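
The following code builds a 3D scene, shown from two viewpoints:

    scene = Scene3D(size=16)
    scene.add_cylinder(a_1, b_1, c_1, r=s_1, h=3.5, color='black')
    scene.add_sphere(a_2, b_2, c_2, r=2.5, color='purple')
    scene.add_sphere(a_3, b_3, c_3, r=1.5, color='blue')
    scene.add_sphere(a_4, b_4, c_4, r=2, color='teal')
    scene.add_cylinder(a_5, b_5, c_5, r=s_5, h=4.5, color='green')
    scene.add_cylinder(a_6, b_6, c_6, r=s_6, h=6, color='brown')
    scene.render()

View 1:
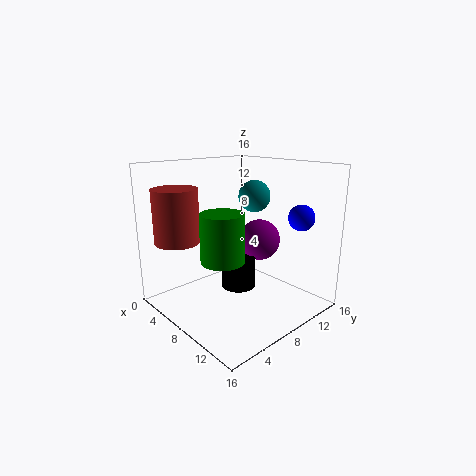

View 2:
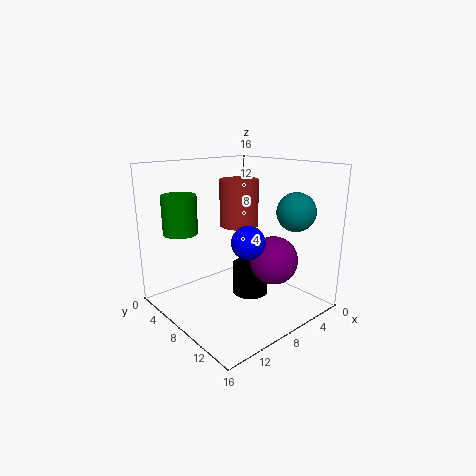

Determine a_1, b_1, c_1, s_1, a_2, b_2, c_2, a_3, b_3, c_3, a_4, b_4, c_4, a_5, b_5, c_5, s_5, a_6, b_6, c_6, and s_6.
a_1 = 7
b_1 = 9
c_1 = 1.5
s_1 = 2
a_2 = 7
b_2 = 12.5
c_2 = 6.5
a_3 = 12
b_3 = 14
c_3 = 10
a_4 = 5
b_4 = 13.5
c_4 = 11.5
a_5 = 12
b_5 = 2.5
c_5 = 8
s_5 = 2
a_6 = 3.5
b_6 = 3
c_6 = 7.5
s_6 = 2.5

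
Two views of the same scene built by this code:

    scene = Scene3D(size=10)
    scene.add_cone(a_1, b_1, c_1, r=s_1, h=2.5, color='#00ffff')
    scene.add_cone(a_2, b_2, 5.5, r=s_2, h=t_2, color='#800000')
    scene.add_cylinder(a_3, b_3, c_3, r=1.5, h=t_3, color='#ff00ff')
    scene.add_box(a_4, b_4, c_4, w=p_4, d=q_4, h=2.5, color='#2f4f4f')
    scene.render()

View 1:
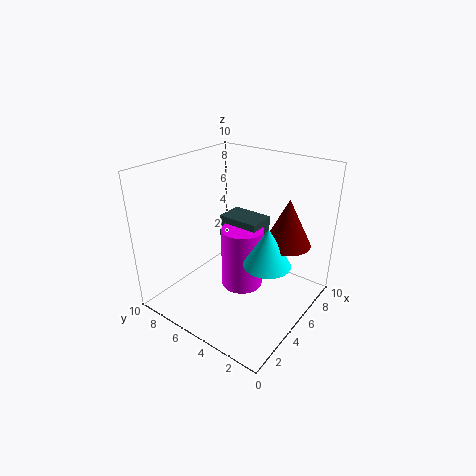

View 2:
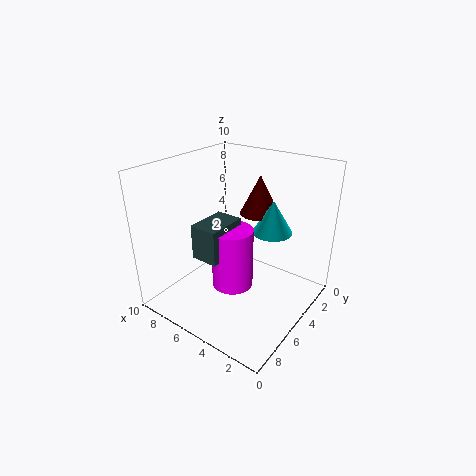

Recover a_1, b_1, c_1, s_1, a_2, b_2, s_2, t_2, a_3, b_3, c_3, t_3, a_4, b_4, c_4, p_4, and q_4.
a_1 = 4; b_1 = 2; c_1 = 4.5; s_1 = 1.5; a_2 = 5.5; b_2 = 1.5; s_2 = 1.5; t_2 = 3; a_3 = 5.5; b_3 = 5; c_3 = 1; t_3 = 4.5; a_4 = 5.5; b_4 = 4; c_4 = 3.5; p_4 = 2; q_4 = 3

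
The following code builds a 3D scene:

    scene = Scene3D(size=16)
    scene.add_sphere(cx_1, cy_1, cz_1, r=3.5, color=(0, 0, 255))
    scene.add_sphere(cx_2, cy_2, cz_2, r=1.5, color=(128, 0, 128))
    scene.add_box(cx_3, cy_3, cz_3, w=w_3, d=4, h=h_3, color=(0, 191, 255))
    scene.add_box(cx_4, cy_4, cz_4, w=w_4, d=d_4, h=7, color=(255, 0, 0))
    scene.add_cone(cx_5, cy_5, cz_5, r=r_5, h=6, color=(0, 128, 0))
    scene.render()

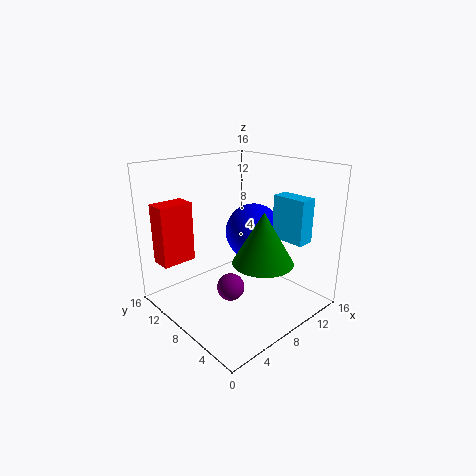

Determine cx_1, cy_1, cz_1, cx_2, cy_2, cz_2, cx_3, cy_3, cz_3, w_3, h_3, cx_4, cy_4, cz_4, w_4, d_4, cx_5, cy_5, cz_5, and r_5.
cx_1 = 12.5
cy_1 = 10
cz_1 = 7
cx_2 = 6
cy_2 = 7
cz_2 = 3
cx_3 = 12
cy_3 = 2.5
cz_3 = 7.5
w_3 = 2
h_3 = 5
cx_4 = 1.5
cy_4 = 13
cz_4 = 4.5
w_4 = 4
d_4 = 2.5
cx_5 = 10
cy_5 = 6
cz_5 = 5
r_5 = 3.5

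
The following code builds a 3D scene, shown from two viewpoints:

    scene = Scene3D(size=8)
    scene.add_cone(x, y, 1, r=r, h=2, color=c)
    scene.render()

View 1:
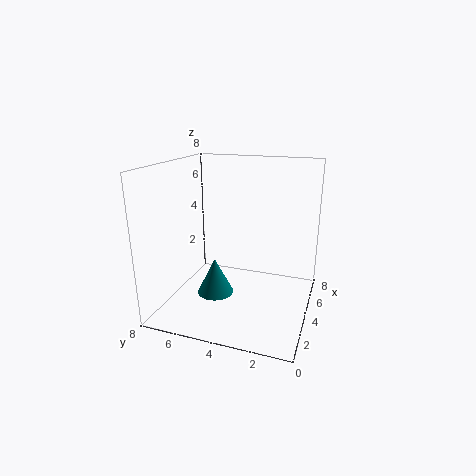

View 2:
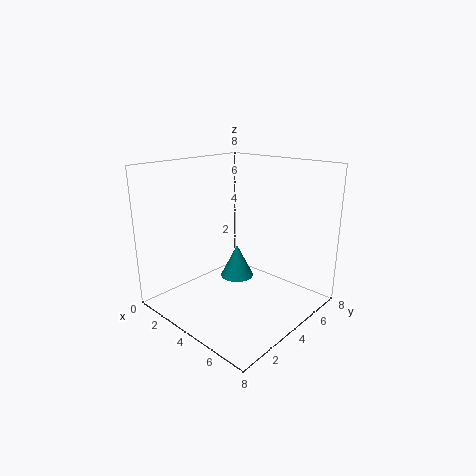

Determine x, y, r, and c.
x = 3, y = 5, r = 1, c = 'teal'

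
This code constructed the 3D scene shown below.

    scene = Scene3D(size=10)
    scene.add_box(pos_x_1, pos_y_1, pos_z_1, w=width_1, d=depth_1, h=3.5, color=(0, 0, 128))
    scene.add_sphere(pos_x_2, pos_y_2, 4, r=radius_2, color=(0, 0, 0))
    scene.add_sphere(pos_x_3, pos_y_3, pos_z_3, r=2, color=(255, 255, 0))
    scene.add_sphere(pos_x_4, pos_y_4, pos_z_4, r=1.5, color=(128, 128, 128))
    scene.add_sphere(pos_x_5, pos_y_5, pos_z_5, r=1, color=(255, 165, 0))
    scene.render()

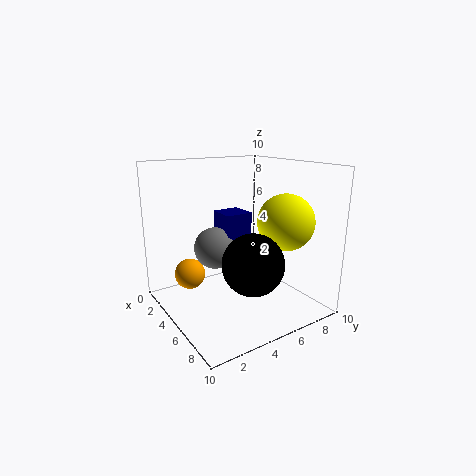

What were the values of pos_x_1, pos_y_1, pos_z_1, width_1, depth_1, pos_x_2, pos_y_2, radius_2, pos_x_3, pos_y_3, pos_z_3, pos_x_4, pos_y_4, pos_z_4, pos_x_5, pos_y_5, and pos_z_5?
pos_x_1 = 2.5
pos_y_1 = 4.5
pos_z_1 = 3
width_1 = 2
depth_1 = 2
pos_x_2 = 7.5
pos_y_2 = 4.5
radius_2 = 2
pos_x_3 = 6.5
pos_y_3 = 8
pos_z_3 = 6
pos_x_4 = 3.5
pos_y_4 = 4
pos_z_4 = 4
pos_x_5 = 4.5
pos_y_5 = 1.5
pos_z_5 = 3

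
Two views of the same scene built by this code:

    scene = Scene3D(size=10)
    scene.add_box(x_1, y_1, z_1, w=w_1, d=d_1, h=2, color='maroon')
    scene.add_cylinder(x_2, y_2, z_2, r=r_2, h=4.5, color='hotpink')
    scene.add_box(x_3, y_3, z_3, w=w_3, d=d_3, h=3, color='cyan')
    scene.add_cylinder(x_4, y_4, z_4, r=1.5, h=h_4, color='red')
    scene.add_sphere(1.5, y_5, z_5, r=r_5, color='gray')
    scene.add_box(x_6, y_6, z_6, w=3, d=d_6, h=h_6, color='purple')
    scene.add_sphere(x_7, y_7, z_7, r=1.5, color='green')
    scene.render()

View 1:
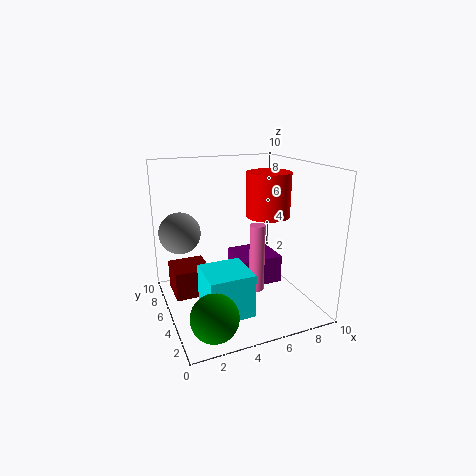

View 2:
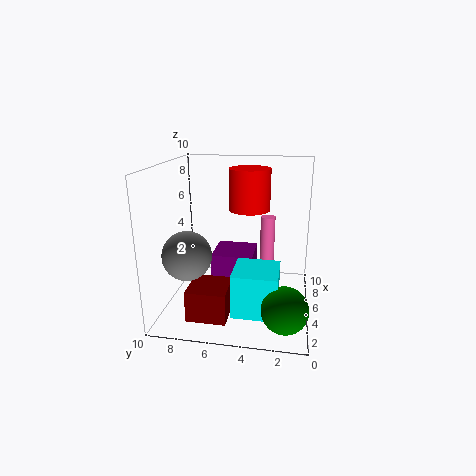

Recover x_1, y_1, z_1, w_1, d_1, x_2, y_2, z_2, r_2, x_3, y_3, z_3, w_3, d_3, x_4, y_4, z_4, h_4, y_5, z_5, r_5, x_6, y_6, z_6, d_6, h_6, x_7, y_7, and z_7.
x_1 = 0.5, y_1 = 5, z_1 = 1, w_1 = 2.5, d_1 = 2.5, x_2 = 5.5, y_2 = 3, z_2 = 2, r_2 = 0.5, x_3 = 2, y_3 = 2, z_3 = 0.5, w_3 = 3, d_3 = 3, x_4 = 7, y_4 = 4.5, z_4 = 6.5, h_4 = 3, y_5 = 7.5, z_5 = 5, r_5 = 1.5, x_6 = 5, y_6 = 4, z_6 = 1.5, d_6 = 3, h_6 = 2, x_7 = 2, y_7 = 1.5, z_7 = 1.5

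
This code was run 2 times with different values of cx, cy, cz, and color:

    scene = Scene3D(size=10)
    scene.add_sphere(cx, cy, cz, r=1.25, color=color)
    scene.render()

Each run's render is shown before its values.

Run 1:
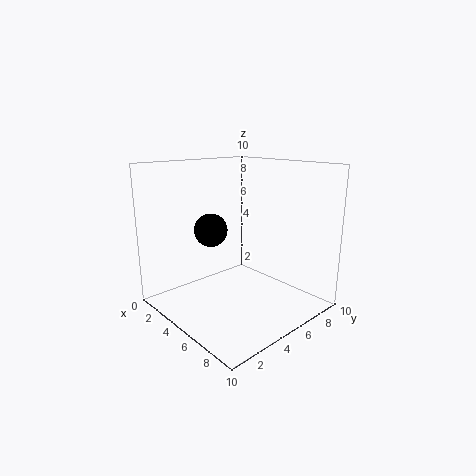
cx = 2.25
cy = 4.75
cz = 5
color = 'black'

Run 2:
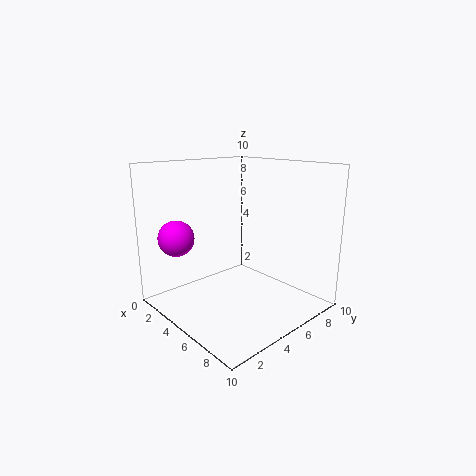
cx = 2.25
cy = 1.75
cz = 5
color = 'magenta'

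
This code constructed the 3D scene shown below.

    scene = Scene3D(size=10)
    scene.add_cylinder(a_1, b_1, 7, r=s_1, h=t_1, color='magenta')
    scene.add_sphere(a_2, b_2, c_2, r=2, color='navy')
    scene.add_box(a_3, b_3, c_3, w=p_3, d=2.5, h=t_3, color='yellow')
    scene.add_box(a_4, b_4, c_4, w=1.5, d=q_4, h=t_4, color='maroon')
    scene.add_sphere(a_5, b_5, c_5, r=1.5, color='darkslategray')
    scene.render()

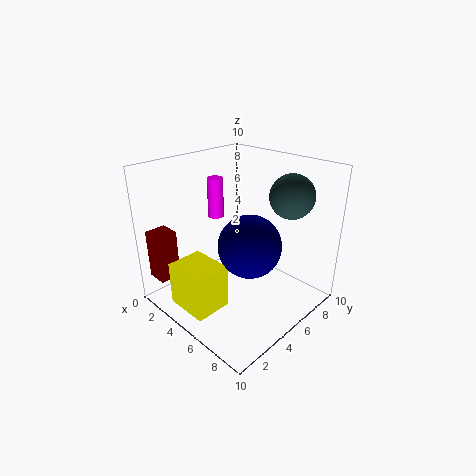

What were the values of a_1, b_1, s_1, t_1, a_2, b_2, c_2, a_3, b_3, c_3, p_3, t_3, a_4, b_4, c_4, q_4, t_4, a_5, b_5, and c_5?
a_1 = 4.5
b_1 = 3.5
s_1 = 0.5
t_1 = 2.5
a_2 = 7
b_2 = 4
c_2 = 5.5
a_3 = 3
b_3 = 0.5
c_3 = 1
p_3 = 3
t_3 = 3
a_4 = 0.5
b_4 = 0.5
c_4 = 2
q_4 = 1.5
t_4 = 3.5
a_5 = 7.5
b_5 = 7.5
c_5 = 8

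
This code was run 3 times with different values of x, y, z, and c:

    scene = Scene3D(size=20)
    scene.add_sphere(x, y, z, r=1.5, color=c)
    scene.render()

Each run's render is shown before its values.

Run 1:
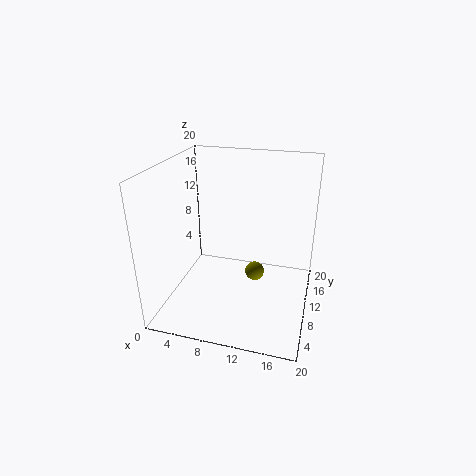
x = 11.5, y = 14.5, z = 2, c = 'olive'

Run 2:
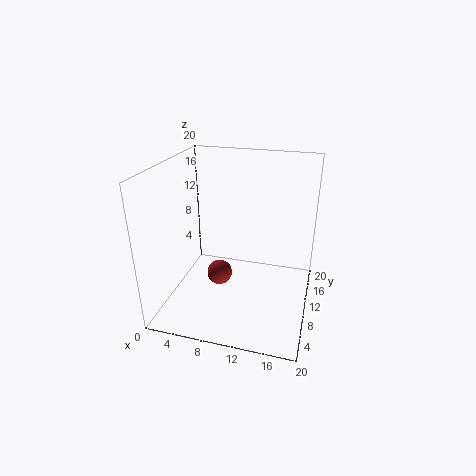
x = 9.5, y = 3.5, z = 8.5, c = 'brown'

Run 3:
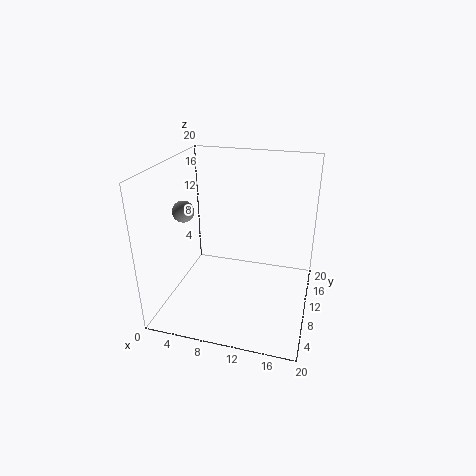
x = 2.5, y = 9, z = 13.5, c = 'gray'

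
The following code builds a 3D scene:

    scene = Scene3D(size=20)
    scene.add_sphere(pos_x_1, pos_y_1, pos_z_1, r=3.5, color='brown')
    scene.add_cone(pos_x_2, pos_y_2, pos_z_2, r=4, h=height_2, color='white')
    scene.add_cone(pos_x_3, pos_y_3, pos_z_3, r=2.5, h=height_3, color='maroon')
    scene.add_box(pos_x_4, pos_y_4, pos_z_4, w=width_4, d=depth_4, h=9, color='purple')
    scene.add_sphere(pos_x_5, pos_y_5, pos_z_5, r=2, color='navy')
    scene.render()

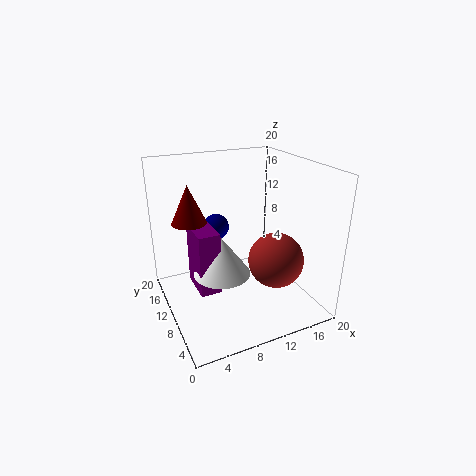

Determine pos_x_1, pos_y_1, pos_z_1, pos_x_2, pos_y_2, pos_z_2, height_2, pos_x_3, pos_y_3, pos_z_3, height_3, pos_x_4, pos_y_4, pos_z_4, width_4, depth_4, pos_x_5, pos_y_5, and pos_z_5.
pos_x_1 = 12.5
pos_y_1 = 4
pos_z_1 = 9
pos_x_2 = 7.5
pos_y_2 = 10
pos_z_2 = 5
height_2 = 5.5
pos_x_3 = 4.5
pos_y_3 = 14.5
pos_z_3 = 11.5
height_3 = 5.5
pos_x_4 = 4
pos_y_4 = 9
pos_z_4 = 2.5
width_4 = 3
depth_4 = 5.5
pos_x_5 = 9.5
pos_y_5 = 17
pos_z_5 = 9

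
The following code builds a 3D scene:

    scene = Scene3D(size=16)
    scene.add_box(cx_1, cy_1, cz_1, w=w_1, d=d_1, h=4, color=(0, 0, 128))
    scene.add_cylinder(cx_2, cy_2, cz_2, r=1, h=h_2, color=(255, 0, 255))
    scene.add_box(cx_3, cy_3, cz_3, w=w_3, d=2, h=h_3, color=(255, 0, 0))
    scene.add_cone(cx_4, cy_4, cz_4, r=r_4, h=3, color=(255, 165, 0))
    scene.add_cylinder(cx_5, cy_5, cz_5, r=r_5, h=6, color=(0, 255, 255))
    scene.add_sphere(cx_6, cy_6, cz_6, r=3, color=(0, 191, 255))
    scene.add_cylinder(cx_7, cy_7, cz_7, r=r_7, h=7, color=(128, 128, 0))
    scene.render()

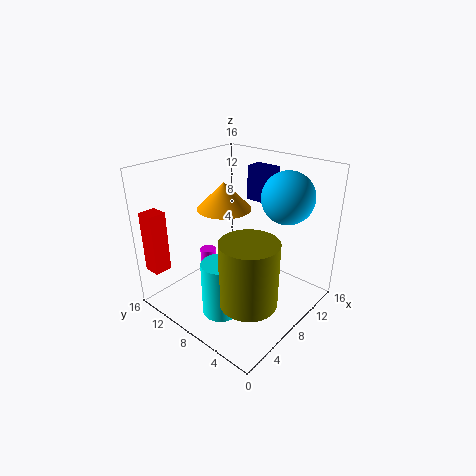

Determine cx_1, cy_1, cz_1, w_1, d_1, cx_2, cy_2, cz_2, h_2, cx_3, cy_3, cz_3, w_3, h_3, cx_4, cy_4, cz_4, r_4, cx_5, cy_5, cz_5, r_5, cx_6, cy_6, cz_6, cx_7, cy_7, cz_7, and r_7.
cx_1 = 12, cy_1 = 7, cz_1 = 11, w_1 = 2, d_1 = 3, cx_2 = 9, cy_2 = 14, cz_2 = 1, h_2 = 3, cx_3 = 1, cy_3 = 14, cz_3 = 4, w_3 = 2, h_3 = 7, cx_4 = 8, cy_4 = 10, cz_4 = 11, r_4 = 3, cx_5 = 4, cy_5 = 7, cz_5 = 1, r_5 = 2, cx_6 = 13, cy_6 = 5, cz_6 = 12, cx_7 = 5, cy_7 = 4, cz_7 = 3, r_7 = 3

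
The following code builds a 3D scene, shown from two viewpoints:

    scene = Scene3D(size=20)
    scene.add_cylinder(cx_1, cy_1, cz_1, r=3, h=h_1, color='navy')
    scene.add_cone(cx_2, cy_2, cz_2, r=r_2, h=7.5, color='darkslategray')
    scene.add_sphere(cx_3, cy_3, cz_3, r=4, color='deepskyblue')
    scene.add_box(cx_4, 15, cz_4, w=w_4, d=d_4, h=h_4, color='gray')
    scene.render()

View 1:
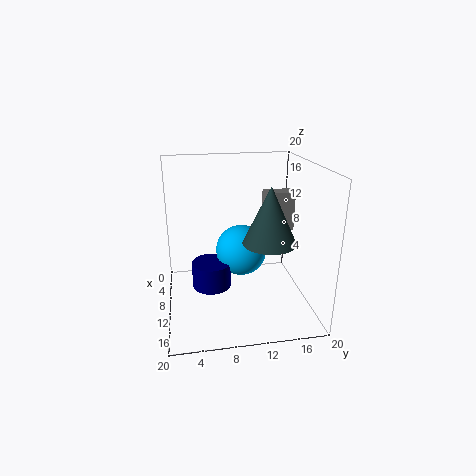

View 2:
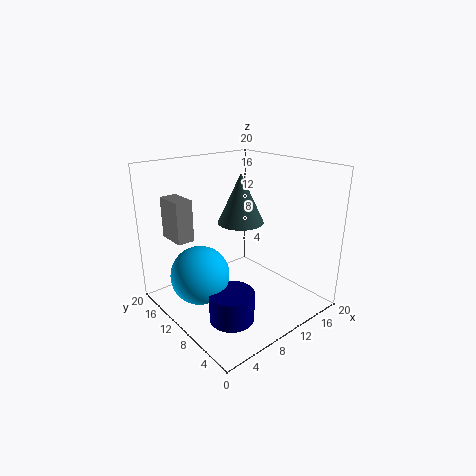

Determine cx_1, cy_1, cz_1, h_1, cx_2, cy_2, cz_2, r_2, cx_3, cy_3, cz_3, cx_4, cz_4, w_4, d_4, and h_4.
cx_1 = 6, cy_1 = 6.5, cz_1 = 0.5, h_1 = 4, cx_2 = 13.5, cy_2 = 13.5, cz_2 = 10.5, r_2 = 3.5, cx_3 = 4.5, cy_3 = 11.5, cz_3 = 5.5, cx_4 = 3.5, cz_4 = 9, w_4 = 2.5, d_4 = 4.5, h_4 = 6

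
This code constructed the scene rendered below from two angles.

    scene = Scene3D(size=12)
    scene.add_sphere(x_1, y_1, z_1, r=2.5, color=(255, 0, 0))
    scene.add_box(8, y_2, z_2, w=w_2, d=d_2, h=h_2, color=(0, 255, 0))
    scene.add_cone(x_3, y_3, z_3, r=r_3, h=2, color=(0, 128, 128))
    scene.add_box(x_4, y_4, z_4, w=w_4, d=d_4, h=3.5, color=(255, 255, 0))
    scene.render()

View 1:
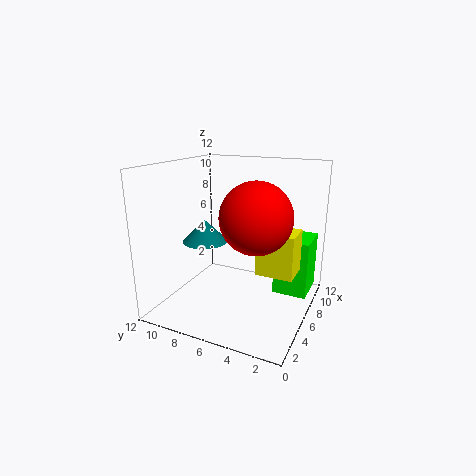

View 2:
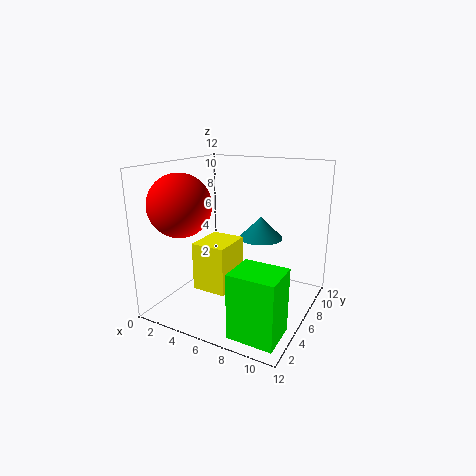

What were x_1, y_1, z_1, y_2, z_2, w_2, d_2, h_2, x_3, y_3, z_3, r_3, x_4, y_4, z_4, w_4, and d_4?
x_1 = 2.5
y_1 = 3
z_1 = 9
y_2 = 0.5
z_2 = 0.5
w_2 = 3.5
d_2 = 3
h_2 = 5
x_3 = 6.5
y_3 = 9.5
z_3 = 5
r_3 = 2
x_4 = 5
y_4 = 1
z_4 = 3.5
w_4 = 2.5
d_4 = 3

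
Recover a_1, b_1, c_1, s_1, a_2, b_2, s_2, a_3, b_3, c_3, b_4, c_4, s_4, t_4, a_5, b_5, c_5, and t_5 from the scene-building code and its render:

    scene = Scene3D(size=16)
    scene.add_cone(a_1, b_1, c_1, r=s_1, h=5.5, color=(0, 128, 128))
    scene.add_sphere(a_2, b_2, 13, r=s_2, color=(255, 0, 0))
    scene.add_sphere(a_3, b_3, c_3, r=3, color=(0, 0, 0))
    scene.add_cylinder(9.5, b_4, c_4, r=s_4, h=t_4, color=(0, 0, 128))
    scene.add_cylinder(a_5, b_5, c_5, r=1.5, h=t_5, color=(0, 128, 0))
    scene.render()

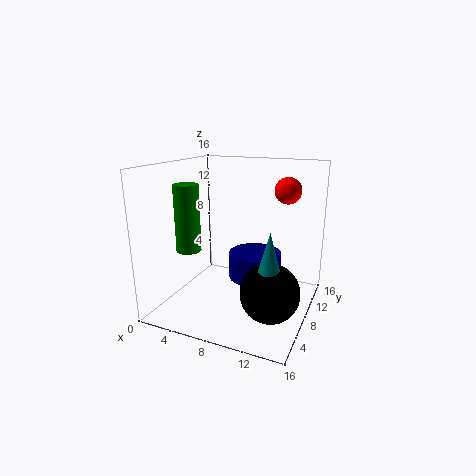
a_1 = 13; b_1 = 4; c_1 = 5; s_1 = 1.5; a_2 = 12.5; b_2 = 11.5; s_2 = 1.5; a_3 = 13; b_3 = 4.5; c_3 = 4; b_4 = 9.5; c_4 = 3; s_4 = 3; t_4 = 3; a_5 = 1.5; b_5 = 8; c_5 = 5.5; t_5 = 8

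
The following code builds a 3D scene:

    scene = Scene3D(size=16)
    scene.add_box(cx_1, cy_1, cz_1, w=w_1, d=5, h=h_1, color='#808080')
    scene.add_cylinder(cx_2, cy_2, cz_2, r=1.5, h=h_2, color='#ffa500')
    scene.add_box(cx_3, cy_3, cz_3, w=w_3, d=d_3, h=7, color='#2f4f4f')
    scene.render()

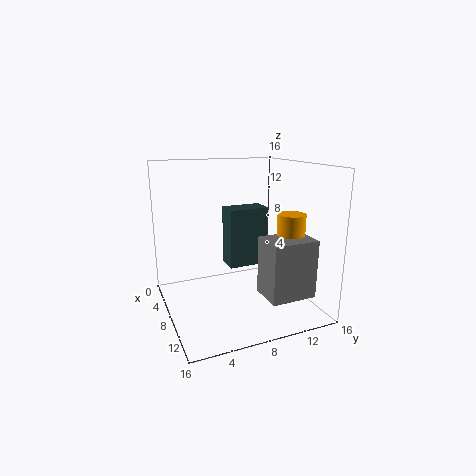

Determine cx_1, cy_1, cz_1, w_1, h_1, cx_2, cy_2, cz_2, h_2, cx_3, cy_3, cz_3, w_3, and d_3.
cx_1 = 10.5
cy_1 = 9.25
cz_1 = 2.5
w_1 = 3.75
h_1 = 6.25
cx_2 = 11.25
cy_2 = 12.75
cz_2 = 3.5
h_2 = 7.5
cx_3 = 3.75
cy_3 = 7.75
cz_3 = 3.75
w_3 = 2.75
d_3 = 4.75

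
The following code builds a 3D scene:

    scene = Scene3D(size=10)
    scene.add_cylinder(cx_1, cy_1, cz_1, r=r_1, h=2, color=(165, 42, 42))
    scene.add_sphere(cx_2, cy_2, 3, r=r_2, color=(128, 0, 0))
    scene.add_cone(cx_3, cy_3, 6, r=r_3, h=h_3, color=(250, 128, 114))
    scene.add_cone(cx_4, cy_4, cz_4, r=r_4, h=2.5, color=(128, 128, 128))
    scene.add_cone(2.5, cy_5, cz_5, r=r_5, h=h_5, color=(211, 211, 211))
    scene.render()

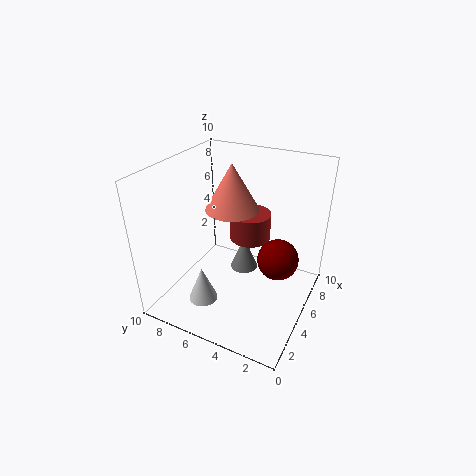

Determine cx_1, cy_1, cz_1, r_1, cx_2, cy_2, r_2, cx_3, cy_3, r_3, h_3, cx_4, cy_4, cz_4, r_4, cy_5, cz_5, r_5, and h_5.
cx_1 = 7, cy_1 = 5, cz_1 = 4, r_1 = 1.5, cx_2 = 6.5, cy_2 = 2.5, r_2 = 1.5, cx_3 = 7, cy_3 = 6.5, r_3 = 2, h_3 = 3.5, cx_4 = 6, cy_4 = 5, cz_4 = 2, r_4 = 1, cy_5 = 6.5, cz_5 = 1, r_5 = 1, h_5 = 2.5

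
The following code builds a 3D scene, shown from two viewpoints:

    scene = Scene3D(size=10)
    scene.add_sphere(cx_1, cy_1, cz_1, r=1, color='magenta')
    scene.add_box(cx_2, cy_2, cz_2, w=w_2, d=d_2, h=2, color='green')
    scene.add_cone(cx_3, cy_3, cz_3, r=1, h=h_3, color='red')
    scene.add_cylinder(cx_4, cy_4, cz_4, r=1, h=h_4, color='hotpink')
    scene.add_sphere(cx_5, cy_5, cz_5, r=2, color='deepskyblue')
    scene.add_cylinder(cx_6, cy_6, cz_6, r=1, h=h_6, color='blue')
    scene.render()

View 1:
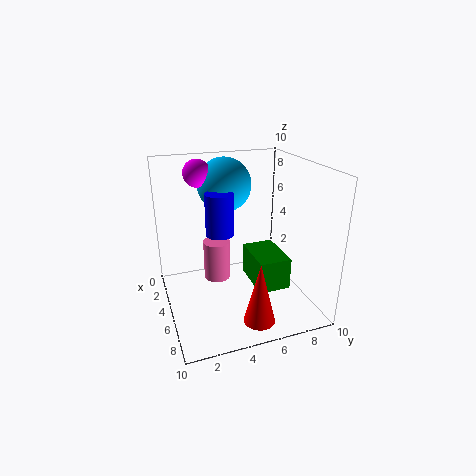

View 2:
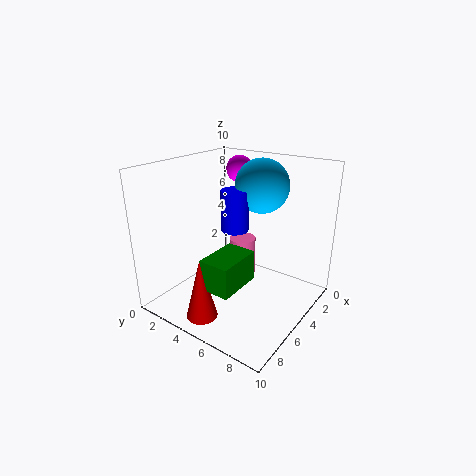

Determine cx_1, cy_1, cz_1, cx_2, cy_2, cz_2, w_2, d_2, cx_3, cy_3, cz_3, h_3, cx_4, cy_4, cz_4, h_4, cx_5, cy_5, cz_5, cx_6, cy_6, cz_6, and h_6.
cx_1 = 2; cy_1 = 3; cz_1 = 9; cx_2 = 6; cy_2 = 5; cz_2 = 3; w_2 = 3; d_2 = 2; cx_3 = 9; cy_3 = 5; cz_3 = 1; h_3 = 4; cx_4 = 3; cy_4 = 4; cz_4 = 1; h_4 = 3; cx_5 = 2; cy_5 = 5; cz_5 = 8; cx_6 = 4; cy_6 = 4; cz_6 = 5; h_6 = 3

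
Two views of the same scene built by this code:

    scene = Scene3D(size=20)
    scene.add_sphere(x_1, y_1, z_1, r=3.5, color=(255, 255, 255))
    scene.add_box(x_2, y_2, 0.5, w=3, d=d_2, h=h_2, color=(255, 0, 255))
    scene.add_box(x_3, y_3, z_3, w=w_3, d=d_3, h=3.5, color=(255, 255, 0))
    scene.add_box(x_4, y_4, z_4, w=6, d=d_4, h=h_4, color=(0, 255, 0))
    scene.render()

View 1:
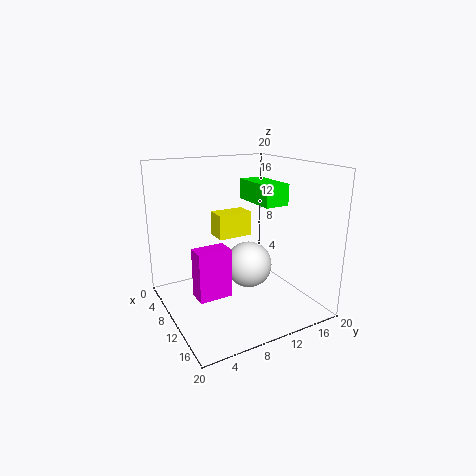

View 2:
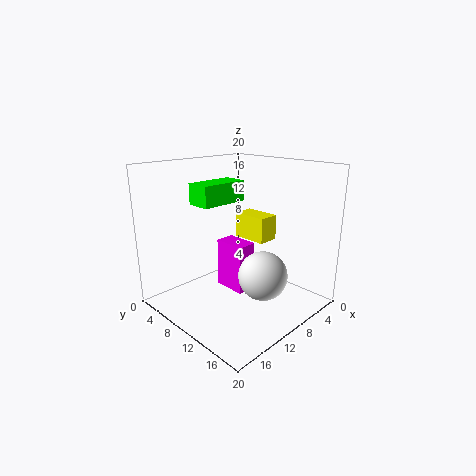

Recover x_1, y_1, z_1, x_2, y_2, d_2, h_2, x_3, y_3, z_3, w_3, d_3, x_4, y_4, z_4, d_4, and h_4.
x_1 = 8, y_1 = 13, z_1 = 4.5, x_2 = 6, y_2 = 4.5, d_2 = 5, h_2 = 7.5, x_3 = 5.5, y_3 = 8, z_3 = 9.5, w_3 = 3, d_3 = 5, x_4 = 11.5, y_4 = 9.5, z_4 = 16, d_4 = 3, h_4 = 2.5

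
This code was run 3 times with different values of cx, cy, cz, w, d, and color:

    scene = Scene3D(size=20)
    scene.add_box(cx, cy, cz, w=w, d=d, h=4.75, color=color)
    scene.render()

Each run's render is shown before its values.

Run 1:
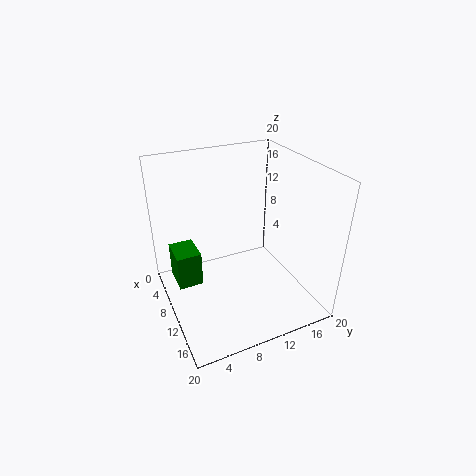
cx = 6.75; cy = 1; cz = 4.75; w = 4.25; d = 3.25; color = 'green'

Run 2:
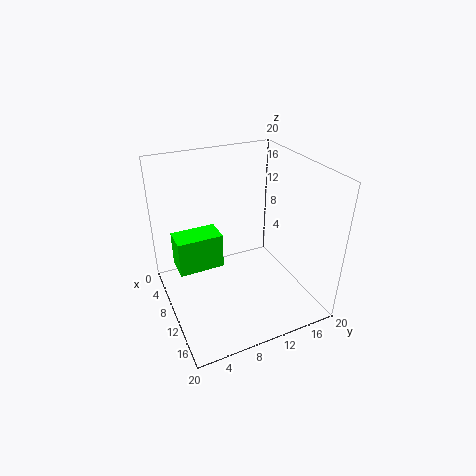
cx = 7.75; cy = 1.25; cz = 7; w = 3.5; d = 6; color = 'lime'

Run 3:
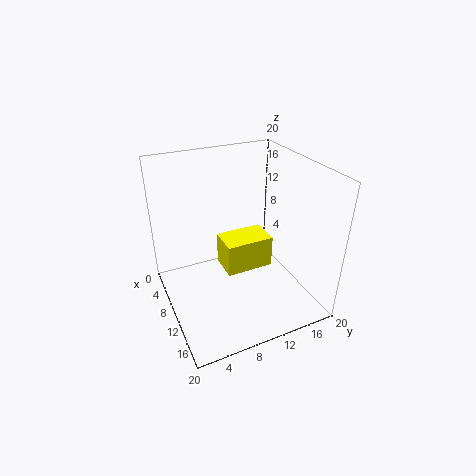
cx = 5.75; cy = 8.5; cz = 4; w = 4.5; d = 7; color = 'yellow'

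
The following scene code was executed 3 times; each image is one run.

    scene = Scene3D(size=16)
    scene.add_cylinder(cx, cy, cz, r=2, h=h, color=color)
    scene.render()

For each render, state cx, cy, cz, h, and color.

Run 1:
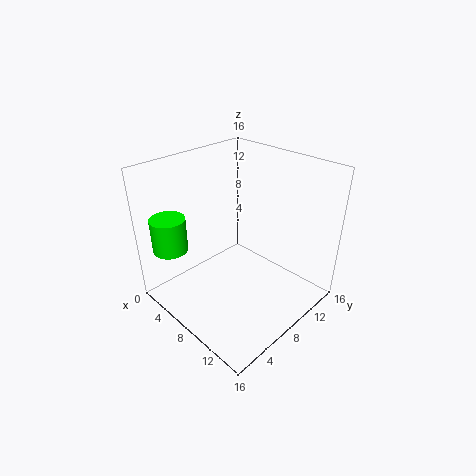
cx = 2; cy = 3; cz = 6; h = 4; color = 'lime'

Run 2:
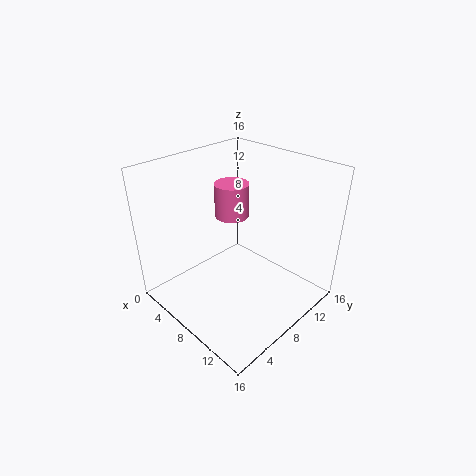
cx = 5; cy = 10; cz = 9; h = 4; color = 'hotpink'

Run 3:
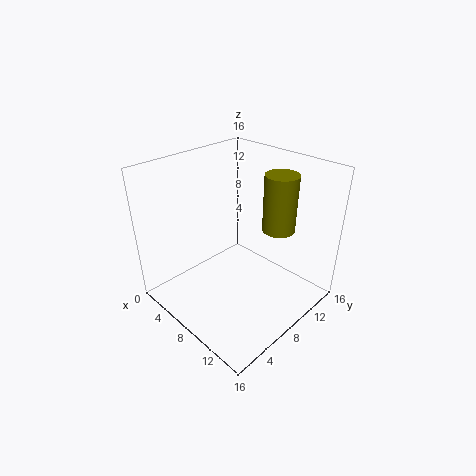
cx = 9; cy = 14; cz = 7; h = 7; color = 'olive'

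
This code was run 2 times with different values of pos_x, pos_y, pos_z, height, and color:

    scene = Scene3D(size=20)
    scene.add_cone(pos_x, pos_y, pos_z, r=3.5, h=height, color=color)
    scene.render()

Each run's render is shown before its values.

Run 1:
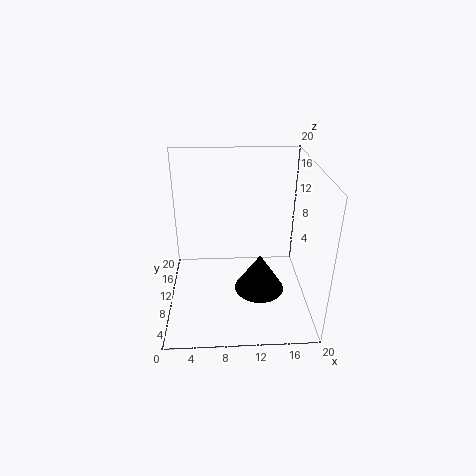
pos_x = 13
pos_y = 8.5
pos_z = 2.5
height = 5.5
color = 'black'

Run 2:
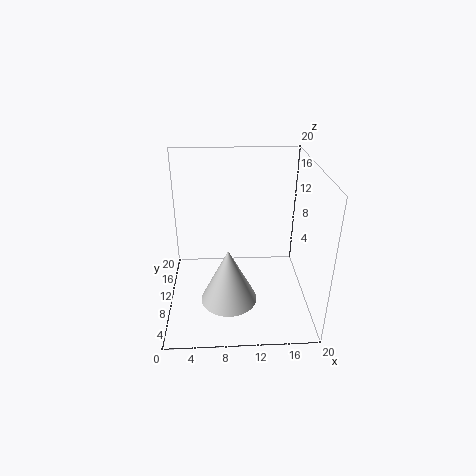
pos_x = 8.5
pos_y = 3.5
pos_z = 5
height = 7
color = 'lightgray'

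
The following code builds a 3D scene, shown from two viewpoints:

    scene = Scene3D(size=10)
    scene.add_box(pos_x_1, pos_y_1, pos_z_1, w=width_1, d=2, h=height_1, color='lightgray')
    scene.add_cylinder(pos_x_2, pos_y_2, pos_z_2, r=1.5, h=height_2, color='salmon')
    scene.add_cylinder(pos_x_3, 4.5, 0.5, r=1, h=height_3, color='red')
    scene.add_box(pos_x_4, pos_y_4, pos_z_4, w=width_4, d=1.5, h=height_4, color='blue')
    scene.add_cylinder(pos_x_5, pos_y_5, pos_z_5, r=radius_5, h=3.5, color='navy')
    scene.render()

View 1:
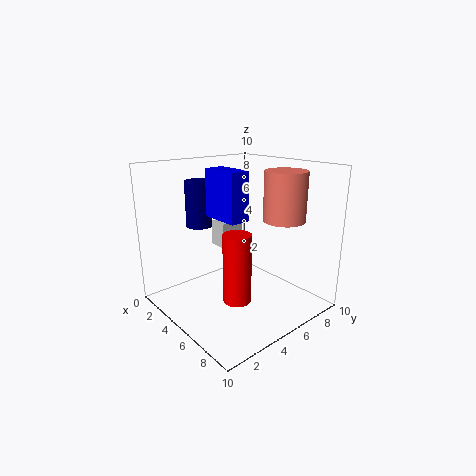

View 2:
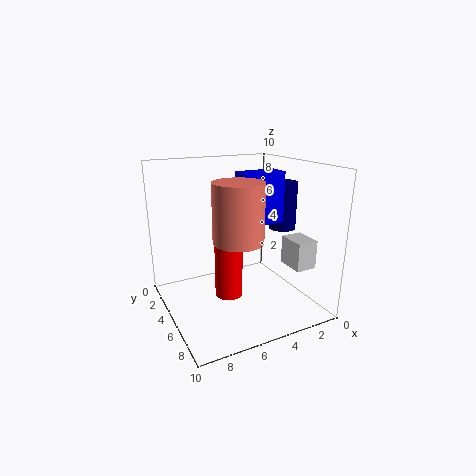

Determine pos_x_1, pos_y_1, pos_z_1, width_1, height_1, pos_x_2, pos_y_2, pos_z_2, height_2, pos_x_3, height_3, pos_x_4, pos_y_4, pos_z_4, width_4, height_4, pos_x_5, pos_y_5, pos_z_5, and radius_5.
pos_x_1 = 0.5; pos_y_1 = 6; pos_z_1 = 3; width_1 = 1.5; height_1 = 2; pos_x_2 = 6.5; pos_y_2 = 8; pos_z_2 = 6; height_2 = 3.5; pos_x_3 = 5.5; height_3 = 5; pos_x_4 = 2; pos_y_4 = 4.5; pos_z_4 = 6; width_4 = 3; height_4 = 3.5; pos_x_5 = 1; pos_y_5 = 4.5; pos_z_5 = 5; radius_5 = 1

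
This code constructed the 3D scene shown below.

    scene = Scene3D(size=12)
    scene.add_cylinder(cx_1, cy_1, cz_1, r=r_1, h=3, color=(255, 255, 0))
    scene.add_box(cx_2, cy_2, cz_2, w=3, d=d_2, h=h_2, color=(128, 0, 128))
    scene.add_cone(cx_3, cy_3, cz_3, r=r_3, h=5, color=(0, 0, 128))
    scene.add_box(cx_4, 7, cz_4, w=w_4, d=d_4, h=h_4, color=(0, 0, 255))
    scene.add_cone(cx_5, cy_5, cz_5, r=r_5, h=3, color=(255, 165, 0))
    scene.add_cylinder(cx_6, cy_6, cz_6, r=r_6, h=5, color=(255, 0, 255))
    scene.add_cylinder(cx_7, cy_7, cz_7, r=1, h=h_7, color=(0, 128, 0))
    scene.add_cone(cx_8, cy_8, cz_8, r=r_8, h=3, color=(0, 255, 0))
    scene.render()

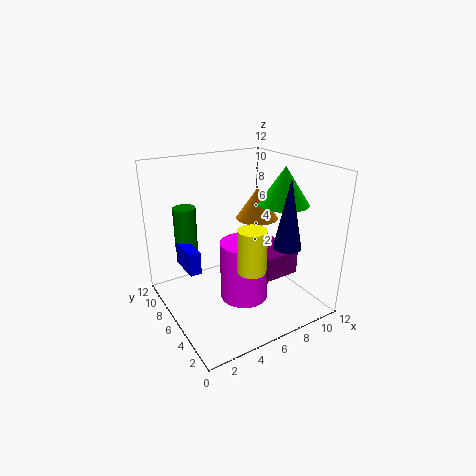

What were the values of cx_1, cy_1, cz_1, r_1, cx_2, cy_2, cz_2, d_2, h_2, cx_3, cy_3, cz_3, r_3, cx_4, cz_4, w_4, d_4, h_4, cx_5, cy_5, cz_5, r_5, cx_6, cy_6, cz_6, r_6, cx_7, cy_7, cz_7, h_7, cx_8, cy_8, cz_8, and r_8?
cx_1 = 4
cy_1 = 1
cz_1 = 6
r_1 = 1
cx_2 = 7
cy_2 = 3
cz_2 = 3
d_2 = 4
h_2 = 2
cx_3 = 7
cy_3 = 1
cz_3 = 7
r_3 = 1
cx_4 = 2
cz_4 = 3
w_4 = 1
d_4 = 3
h_4 = 2
cx_5 = 10
cy_5 = 9
cz_5 = 6
r_5 = 2
cx_6 = 6
cy_6 = 5
cz_6 = 1
r_6 = 2
cx_7 = 3
cy_7 = 10
cz_7 = 4
h_7 = 4
cx_8 = 9
cy_8 = 4
cz_8 = 9
r_8 = 2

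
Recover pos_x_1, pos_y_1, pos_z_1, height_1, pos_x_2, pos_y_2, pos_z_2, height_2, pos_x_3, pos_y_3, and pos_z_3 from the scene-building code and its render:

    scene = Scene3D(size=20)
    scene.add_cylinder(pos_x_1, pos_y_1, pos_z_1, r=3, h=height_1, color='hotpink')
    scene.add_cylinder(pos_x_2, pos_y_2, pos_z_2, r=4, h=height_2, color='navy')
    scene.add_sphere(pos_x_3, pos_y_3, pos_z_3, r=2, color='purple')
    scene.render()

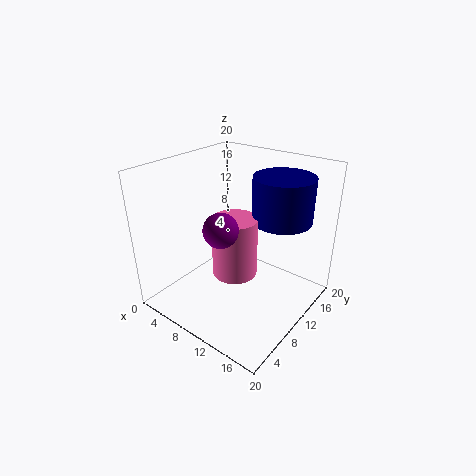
pos_x_1 = 11, pos_y_1 = 8, pos_z_1 = 6, height_1 = 8, pos_x_2 = 15, pos_y_2 = 13, pos_z_2 = 13, height_2 = 6, pos_x_3 = 13, pos_y_3 = 3, pos_z_3 = 15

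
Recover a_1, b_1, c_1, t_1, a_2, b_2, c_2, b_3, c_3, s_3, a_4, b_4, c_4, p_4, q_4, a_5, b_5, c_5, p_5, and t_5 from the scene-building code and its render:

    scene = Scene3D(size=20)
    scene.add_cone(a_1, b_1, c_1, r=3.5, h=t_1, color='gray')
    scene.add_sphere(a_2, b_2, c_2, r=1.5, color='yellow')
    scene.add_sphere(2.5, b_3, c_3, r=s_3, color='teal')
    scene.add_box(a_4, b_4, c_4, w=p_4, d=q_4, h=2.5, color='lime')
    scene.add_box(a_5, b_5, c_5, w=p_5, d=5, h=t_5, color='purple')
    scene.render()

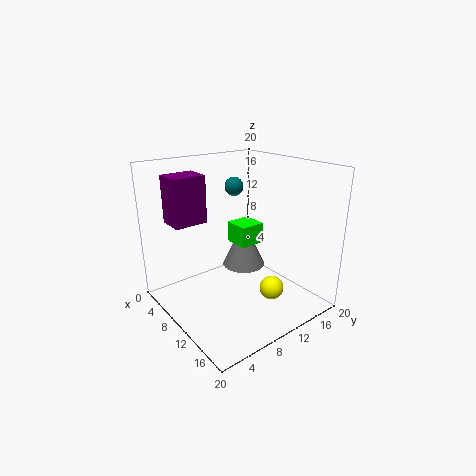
a_1 = 4.5; b_1 = 15.5; c_1 = 2; t_1 = 7.5; a_2 = 17; b_2 = 10; c_2 = 5.5; b_3 = 15; c_3 = 15; s_3 = 1.5; a_4 = 12.5; b_4 = 6.5; c_4 = 11.5; p_4 = 3; q_4 = 3; a_5 = 0.5; b_5 = 3.5; c_5 = 11; p_5 = 4; t_5 = 7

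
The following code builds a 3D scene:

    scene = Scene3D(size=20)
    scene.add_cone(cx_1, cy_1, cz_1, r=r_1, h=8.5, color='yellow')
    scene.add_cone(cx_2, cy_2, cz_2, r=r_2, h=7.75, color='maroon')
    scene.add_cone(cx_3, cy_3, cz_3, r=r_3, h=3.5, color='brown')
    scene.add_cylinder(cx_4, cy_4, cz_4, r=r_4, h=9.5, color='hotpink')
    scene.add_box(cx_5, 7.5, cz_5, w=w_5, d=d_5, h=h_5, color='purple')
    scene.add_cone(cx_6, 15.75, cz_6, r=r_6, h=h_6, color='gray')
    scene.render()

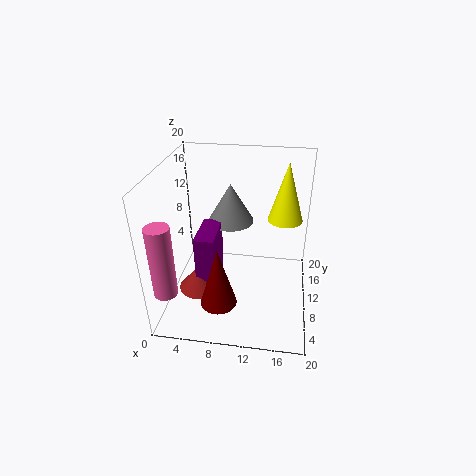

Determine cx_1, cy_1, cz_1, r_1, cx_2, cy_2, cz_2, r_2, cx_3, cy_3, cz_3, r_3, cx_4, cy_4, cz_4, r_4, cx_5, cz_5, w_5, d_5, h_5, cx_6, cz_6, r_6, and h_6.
cx_1 = 16.25
cy_1 = 14
cz_1 = 11.25
r_1 = 2.5
cx_2 = 8.75
cy_2 = 2.25
cz_2 = 5.25
r_2 = 2.25
cx_3 = 4.5
cy_3 = 8.5
cz_3 = 2
r_3 = 3
cx_4 = 2
cy_4 = 2
cz_4 = 6
r_4 = 1.5
cx_5 = 4.25
cz_5 = 1.5
w_5 = 2.75
d_5 = 6.25
h_5 = 9
cx_6 = 8
cz_6 = 9.5
r_6 = 3.5
h_6 = 6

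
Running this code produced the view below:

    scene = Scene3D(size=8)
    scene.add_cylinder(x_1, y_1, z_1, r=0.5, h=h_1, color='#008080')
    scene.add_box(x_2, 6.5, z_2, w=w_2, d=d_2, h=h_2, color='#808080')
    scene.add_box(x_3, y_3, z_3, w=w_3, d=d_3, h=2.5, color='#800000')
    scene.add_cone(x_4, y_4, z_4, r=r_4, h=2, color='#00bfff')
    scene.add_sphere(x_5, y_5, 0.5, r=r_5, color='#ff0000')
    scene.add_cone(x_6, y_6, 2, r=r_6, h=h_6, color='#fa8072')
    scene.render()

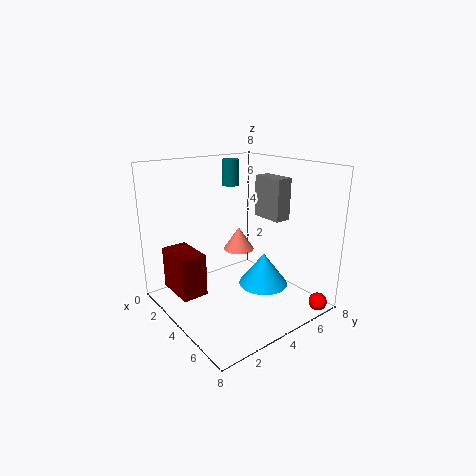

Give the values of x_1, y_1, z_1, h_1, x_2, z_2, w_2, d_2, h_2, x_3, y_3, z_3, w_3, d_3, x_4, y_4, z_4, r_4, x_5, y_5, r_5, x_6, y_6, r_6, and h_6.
x_1 = 2; y_1 = 5; z_1 = 6.5; h_1 = 1.5; x_2 = 2.5; z_2 = 4.5; w_2 = 2; d_2 = 1; h_2 = 2.5; x_3 = 0.5; y_3 = 1; z_3 = 0.5; w_3 = 2.5; d_3 = 1.5; x_4 = 4; y_4 = 6; z_4 = 0.5; r_4 = 1.5; x_5 = 7.5; y_5 = 7; r_5 = 0.5; x_6 = 1.5; y_6 = 6; r_6 = 1; h_6 = 1.5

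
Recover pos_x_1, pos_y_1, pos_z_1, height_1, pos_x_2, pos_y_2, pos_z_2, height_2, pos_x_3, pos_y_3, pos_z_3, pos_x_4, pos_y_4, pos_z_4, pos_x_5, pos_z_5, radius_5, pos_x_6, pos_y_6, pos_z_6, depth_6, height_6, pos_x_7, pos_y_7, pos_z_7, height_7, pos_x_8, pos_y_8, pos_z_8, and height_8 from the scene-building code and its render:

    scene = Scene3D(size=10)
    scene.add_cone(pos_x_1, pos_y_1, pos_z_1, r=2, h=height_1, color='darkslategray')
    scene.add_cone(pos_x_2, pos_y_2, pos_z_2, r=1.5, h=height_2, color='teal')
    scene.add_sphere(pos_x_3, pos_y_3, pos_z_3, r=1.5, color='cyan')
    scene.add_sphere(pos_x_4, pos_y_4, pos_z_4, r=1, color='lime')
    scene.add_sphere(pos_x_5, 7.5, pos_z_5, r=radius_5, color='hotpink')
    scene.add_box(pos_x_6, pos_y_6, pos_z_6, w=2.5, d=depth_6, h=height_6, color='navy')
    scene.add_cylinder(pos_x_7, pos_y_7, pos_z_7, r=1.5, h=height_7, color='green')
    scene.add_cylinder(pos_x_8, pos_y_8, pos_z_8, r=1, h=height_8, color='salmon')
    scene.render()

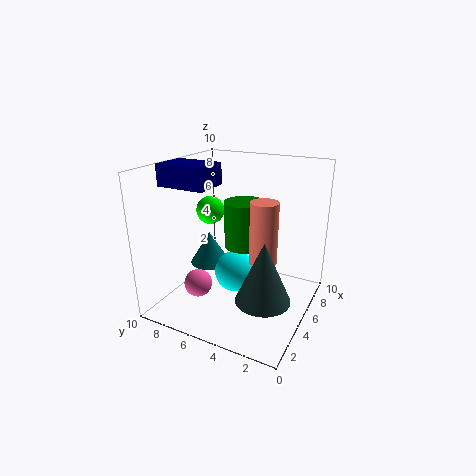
pos_x_1 = 5, pos_y_1 = 3, pos_z_1 = 0.5, height_1 = 4.5, pos_x_2 = 6, pos_y_2 = 8, pos_z_2 = 2, height_2 = 2.5, pos_x_3 = 5.5, pos_y_3 = 5.5, pos_z_3 = 2, pos_x_4 = 5.5, pos_y_4 = 7.5, pos_z_4 = 6.5, pos_x_5 = 3.5, pos_z_5 = 1.5, radius_5 = 1, pos_x_6 = 3, pos_y_6 = 6.5, pos_z_6 = 8.5, depth_6 = 3.5, height_6 = 1.5, pos_x_7 = 7, pos_y_7 = 5.5, pos_z_7 = 3.5, height_7 = 3.5, pos_x_8 = 6, pos_y_8 = 3.5, pos_z_8 = 3, height_8 = 4.5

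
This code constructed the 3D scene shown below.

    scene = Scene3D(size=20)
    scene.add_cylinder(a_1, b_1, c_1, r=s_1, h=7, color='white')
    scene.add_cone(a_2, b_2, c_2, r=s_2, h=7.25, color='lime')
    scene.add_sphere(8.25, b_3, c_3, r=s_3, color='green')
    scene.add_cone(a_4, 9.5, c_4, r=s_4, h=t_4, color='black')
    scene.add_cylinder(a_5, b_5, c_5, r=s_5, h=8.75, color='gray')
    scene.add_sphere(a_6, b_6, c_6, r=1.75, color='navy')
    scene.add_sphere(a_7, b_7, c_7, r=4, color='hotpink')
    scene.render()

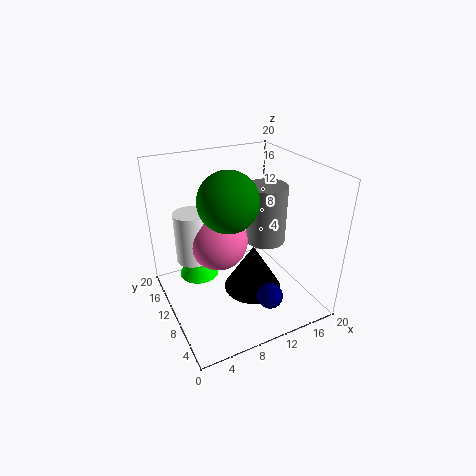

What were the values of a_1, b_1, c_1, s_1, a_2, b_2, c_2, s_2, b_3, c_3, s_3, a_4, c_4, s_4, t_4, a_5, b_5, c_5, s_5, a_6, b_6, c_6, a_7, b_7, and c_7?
a_1 = 4, b_1 = 12, c_1 = 7.25, s_1 = 2.25, a_2 = 6, b_2 = 15.75, c_2 = 1.75, s_2 = 3, b_3 = 9.25, c_3 = 16, s_3 = 4, a_4 = 12.25, c_4 = 1.25, s_4 = 4.25, t_4 = 7, a_5 = 15.75, b_5 = 12, c_5 = 7.25, s_5 = 3, a_6 = 12, b_6 = 4.25, c_6 = 3.25, a_7 = 7.25, b_7 = 10.5, c_7 = 10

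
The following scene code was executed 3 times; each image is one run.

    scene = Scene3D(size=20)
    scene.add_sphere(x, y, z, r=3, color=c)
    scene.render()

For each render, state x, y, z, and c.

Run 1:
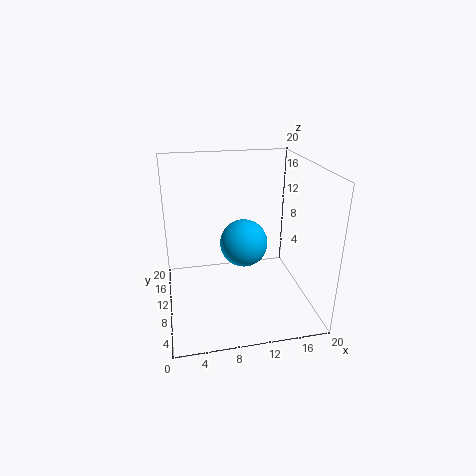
x = 10, y = 6.5, z = 11, c = 'deepskyblue'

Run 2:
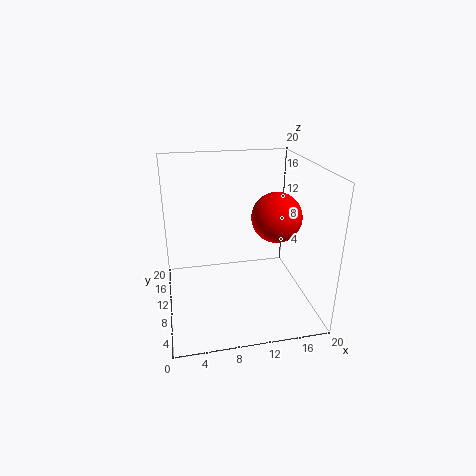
x = 13.5, y = 4.5, z = 15, c = 'red'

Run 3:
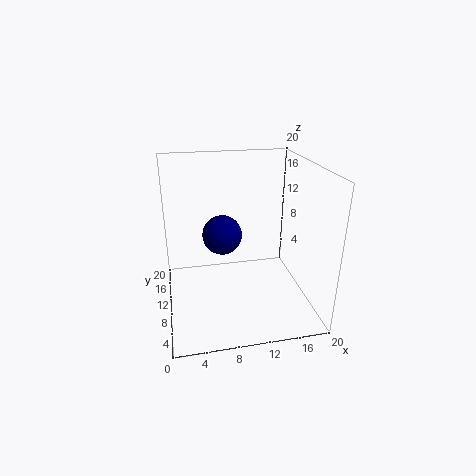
x = 8.5, y = 14.5, z = 8.5, c = 'navy'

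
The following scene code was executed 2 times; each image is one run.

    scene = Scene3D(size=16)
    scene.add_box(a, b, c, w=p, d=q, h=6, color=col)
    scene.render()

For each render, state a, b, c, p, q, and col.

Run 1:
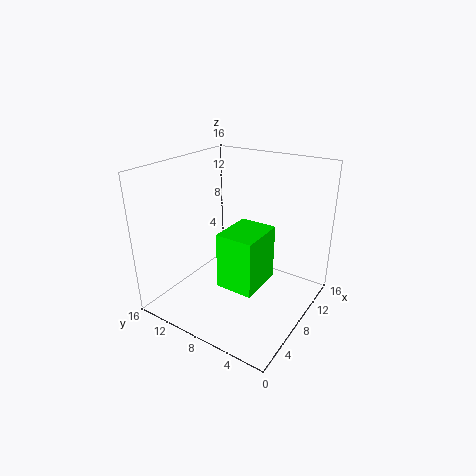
a = 4, b = 4, c = 4, p = 5, q = 4, col = 'lime'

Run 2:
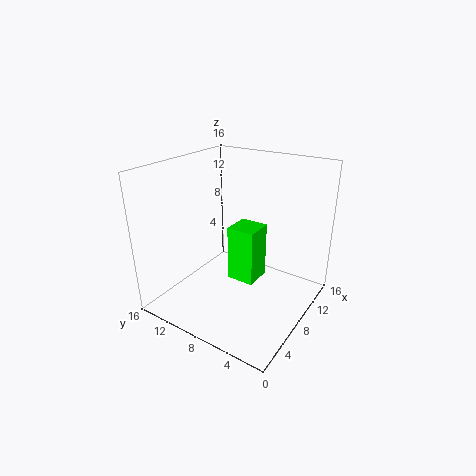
a = 6, b = 5, c = 4, p = 3, q = 3, col = 'lime'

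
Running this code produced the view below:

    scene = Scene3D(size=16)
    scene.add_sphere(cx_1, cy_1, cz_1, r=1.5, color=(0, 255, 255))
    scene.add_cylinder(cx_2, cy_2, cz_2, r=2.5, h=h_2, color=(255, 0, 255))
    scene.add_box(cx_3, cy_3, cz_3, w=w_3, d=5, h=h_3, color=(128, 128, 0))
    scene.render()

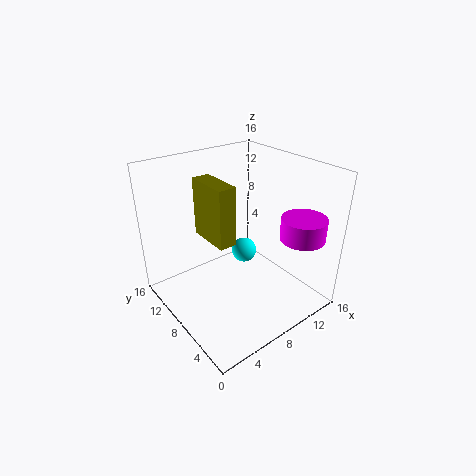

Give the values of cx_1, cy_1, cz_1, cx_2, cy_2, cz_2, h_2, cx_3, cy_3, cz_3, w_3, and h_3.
cx_1 = 10.5
cy_1 = 10
cz_1 = 4.5
cx_2 = 13.5
cy_2 = 3.5
cz_2 = 8
h_2 = 2.5
cx_3 = 5
cy_3 = 7
cz_3 = 8
w_3 = 2
h_3 = 6.5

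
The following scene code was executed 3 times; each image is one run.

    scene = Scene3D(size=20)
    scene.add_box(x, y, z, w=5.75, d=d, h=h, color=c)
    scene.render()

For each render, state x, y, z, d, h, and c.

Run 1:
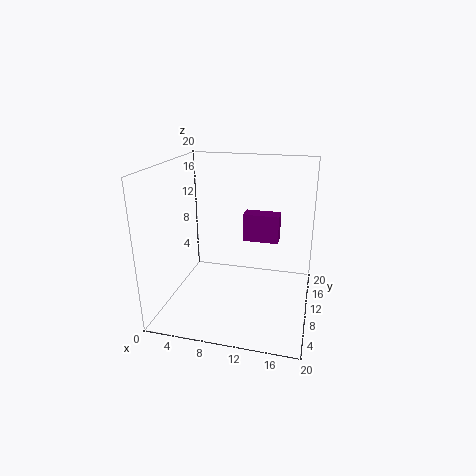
x = 9; y = 17; z = 6.5; d = 2.75; h = 4.5; c = 'purple'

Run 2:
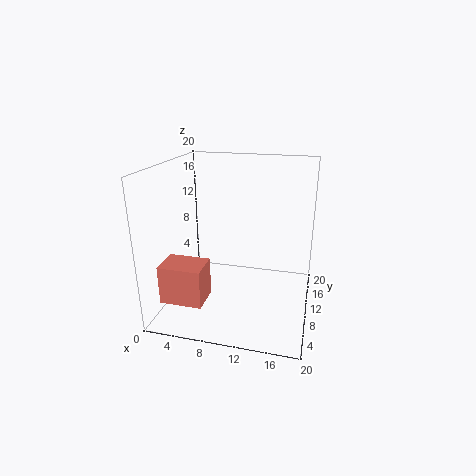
x = 1; y = 3; z = 2.5; d = 4.25; h = 5.25; c = 'salmon'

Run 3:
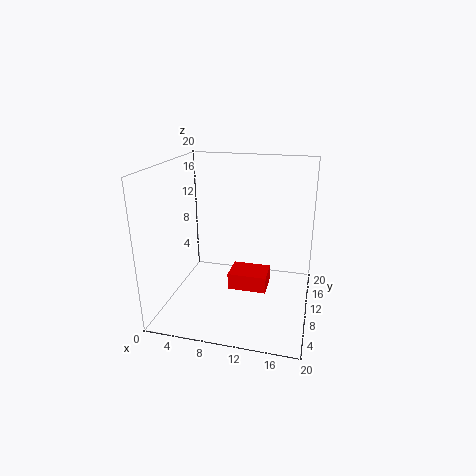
x = 8.25; y = 10.5; z = 1.25; d = 4.25; h = 2.5; c = 'red'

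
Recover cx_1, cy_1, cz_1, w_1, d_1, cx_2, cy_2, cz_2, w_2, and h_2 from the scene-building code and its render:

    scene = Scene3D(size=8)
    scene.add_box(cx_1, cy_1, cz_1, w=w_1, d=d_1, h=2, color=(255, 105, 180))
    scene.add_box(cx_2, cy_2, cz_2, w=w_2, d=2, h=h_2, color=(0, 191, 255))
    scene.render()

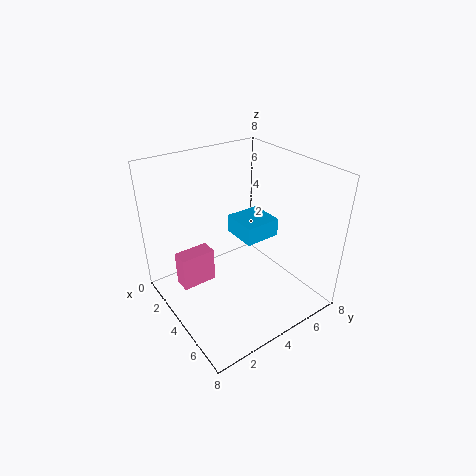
cx_1 = 2; cy_1 = 1; cz_1 = 1; w_1 = 1; d_1 = 2; cx_2 = 3; cy_2 = 4; cz_2 = 4; w_2 = 2; h_2 = 1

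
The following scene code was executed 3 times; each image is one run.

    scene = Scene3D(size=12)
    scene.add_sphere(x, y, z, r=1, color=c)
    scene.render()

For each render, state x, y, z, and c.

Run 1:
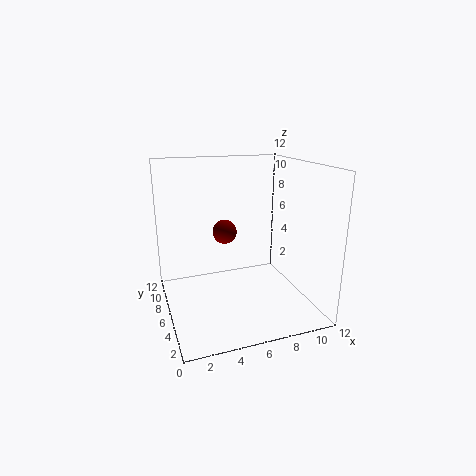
x = 5; y = 6.5; z = 6.5; c = 'maroon'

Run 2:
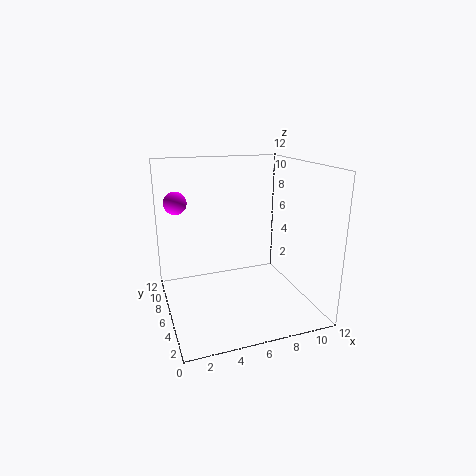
x = 1.5; y = 9.5; z = 8.5; c = 'magenta'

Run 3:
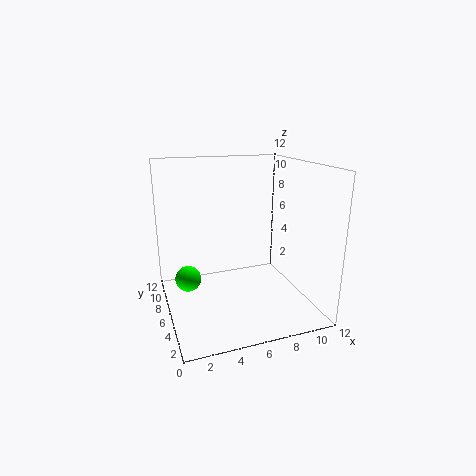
x = 1.5; y = 5; z = 3.5; c = 'lime'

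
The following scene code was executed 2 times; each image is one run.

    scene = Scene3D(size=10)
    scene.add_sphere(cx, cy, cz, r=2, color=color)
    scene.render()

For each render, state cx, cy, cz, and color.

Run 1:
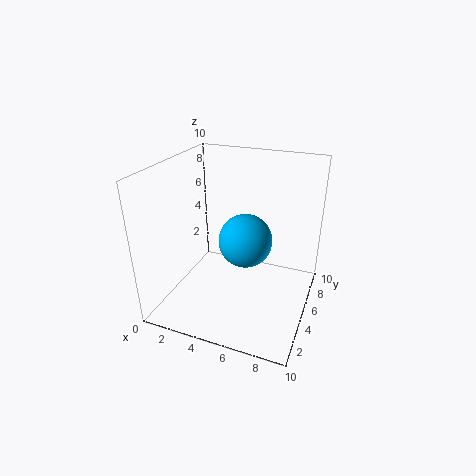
cx = 5; cy = 6.5; cz = 4; color = 'deepskyblue'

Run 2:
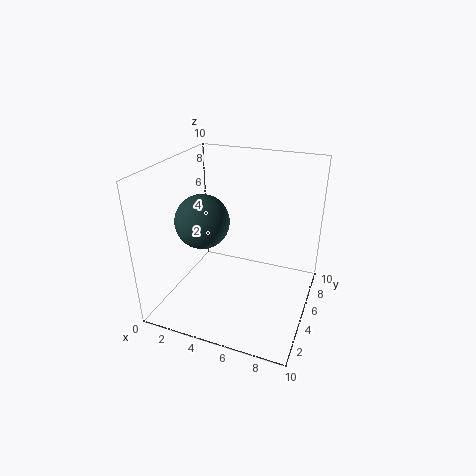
cx = 2; cy = 5.5; cz = 5.5; color = 'darkslategray'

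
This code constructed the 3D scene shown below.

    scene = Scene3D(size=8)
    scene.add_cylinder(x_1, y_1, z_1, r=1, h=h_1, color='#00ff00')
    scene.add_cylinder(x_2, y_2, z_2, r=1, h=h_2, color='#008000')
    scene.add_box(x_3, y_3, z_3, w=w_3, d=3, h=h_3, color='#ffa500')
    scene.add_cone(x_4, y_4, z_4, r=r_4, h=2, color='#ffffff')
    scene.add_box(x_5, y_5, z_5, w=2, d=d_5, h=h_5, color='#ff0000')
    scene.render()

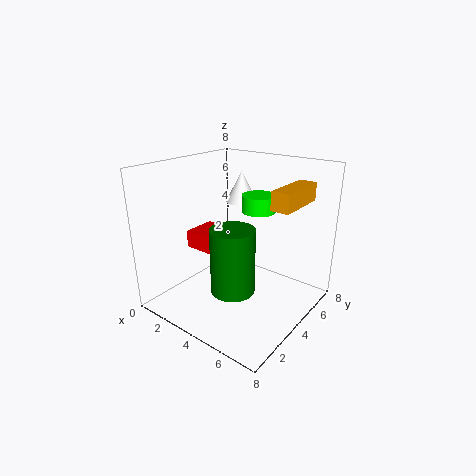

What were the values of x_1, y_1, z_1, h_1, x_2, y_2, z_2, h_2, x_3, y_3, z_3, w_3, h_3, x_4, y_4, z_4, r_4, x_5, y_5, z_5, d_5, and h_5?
x_1 = 4; y_1 = 6; z_1 = 5; h_1 = 1; x_2 = 6; y_2 = 1; z_2 = 3; h_2 = 3; x_3 = 6; y_3 = 4; z_3 = 6; w_3 = 1; h_3 = 1; x_4 = 2; y_4 = 7; z_4 = 5; r_4 = 1; x_5 = 1; y_5 = 3; z_5 = 3; d_5 = 2; h_5 = 1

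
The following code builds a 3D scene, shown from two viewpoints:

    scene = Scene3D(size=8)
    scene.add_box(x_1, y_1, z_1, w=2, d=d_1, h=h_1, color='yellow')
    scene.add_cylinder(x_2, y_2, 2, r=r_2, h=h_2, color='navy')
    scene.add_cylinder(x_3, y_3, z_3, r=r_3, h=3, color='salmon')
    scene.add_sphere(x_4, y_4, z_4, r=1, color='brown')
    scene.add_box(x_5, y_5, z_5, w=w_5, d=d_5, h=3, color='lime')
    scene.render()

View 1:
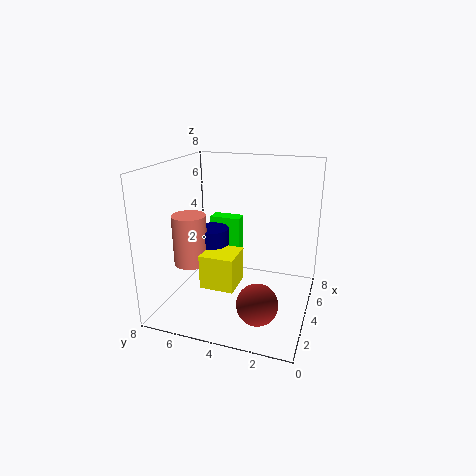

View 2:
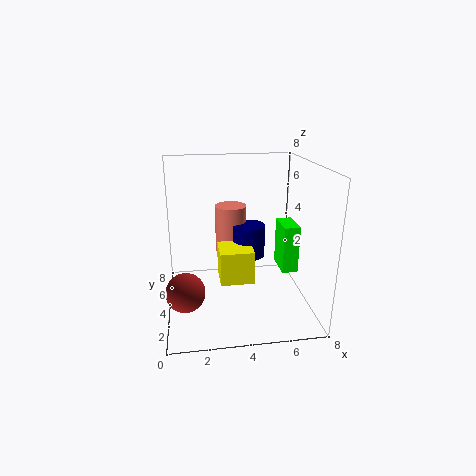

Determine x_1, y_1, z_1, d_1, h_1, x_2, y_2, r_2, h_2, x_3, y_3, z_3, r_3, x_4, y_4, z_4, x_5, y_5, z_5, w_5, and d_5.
x_1 = 3, y_1 = 4, z_1 = 1, d_1 = 2, h_1 = 2, x_2 = 5, y_2 = 6, r_2 = 1, h_2 = 2, x_3 = 4, y_3 = 7, z_3 = 2, r_3 = 1, x_4 = 1, y_4 = 2, z_4 = 2, x_5 = 7, y_5 = 5, z_5 = 1, w_5 = 1, d_5 = 2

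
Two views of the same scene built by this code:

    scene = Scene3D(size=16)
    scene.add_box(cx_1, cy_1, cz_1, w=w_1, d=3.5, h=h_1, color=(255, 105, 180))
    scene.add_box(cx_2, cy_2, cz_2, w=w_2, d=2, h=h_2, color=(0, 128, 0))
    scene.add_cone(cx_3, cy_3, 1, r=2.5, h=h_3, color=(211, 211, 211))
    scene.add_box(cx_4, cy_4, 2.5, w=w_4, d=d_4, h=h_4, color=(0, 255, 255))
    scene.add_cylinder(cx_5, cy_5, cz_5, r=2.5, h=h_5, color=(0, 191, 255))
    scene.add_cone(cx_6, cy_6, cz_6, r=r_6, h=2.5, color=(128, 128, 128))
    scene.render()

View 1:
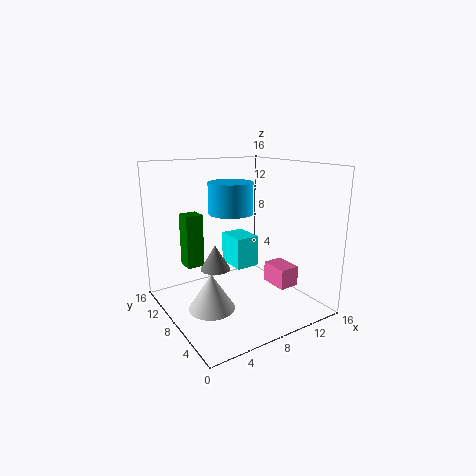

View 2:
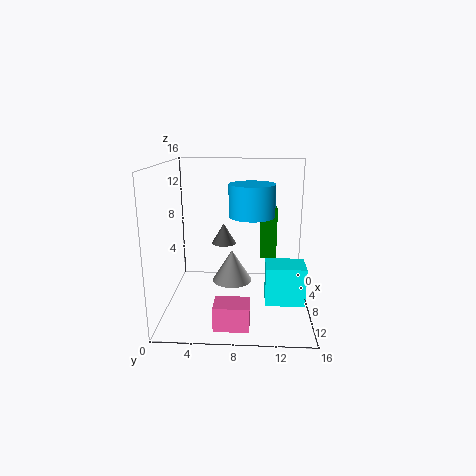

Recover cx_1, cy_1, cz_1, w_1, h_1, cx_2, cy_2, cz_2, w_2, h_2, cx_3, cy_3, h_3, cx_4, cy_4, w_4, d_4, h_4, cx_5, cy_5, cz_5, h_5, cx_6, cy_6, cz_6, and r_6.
cx_1 = 13
cy_1 = 6
cz_1 = 1
w_1 = 2.5
h_1 = 2.5
cx_2 = 3
cy_2 = 10.5
cz_2 = 4.5
w_2 = 2
h_2 = 6
cx_3 = 4
cy_3 = 7
h_3 = 4
cx_4 = 10
cy_4 = 11
w_4 = 3
d_4 = 4
h_4 = 4
cx_5 = 8
cy_5 = 9.5
cz_5 = 10.5
h_5 = 3.5
cx_6 = 4
cy_6 = 6
cz_6 = 6
r_6 = 1.5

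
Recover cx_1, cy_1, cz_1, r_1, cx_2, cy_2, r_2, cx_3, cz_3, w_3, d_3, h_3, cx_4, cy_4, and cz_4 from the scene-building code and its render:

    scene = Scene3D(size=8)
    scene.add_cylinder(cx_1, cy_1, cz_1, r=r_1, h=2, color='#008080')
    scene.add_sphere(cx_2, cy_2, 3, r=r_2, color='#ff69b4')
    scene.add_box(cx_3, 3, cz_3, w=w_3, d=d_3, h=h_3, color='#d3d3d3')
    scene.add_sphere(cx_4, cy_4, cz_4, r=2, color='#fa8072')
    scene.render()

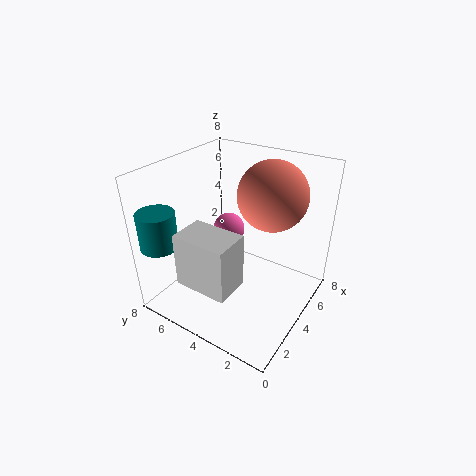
cx_1 = 1, cy_1 = 7, cz_1 = 4, r_1 = 1, cx_2 = 6, cy_2 = 6, r_2 = 1, cx_3 = 1, cz_3 = 2, w_3 = 2, d_3 = 3, h_3 = 3, cx_4 = 6, cy_4 = 3, cz_4 = 6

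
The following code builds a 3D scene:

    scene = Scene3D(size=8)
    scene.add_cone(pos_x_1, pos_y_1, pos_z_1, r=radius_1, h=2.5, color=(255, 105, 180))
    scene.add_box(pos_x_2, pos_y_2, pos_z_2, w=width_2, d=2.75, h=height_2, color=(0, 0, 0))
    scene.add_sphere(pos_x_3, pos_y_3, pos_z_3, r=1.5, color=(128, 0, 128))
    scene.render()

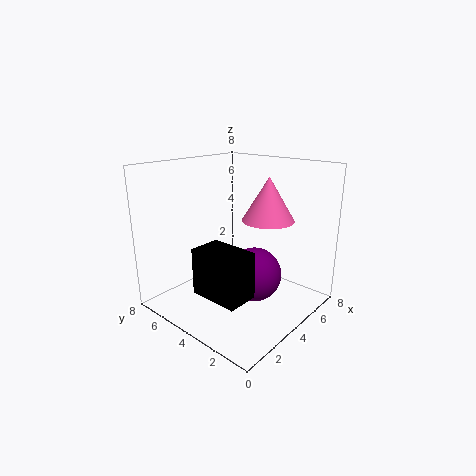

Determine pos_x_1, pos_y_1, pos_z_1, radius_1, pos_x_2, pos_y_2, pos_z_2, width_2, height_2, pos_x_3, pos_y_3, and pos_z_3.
pos_x_1 = 5.75, pos_y_1 = 3.25, pos_z_1 = 4.75, radius_1 = 1.5, pos_x_2 = 1.25, pos_y_2 = 2, pos_z_2 = 1.5, width_2 = 1.75, height_2 = 2.5, pos_x_3 = 4.25, pos_y_3 = 3, pos_z_3 = 2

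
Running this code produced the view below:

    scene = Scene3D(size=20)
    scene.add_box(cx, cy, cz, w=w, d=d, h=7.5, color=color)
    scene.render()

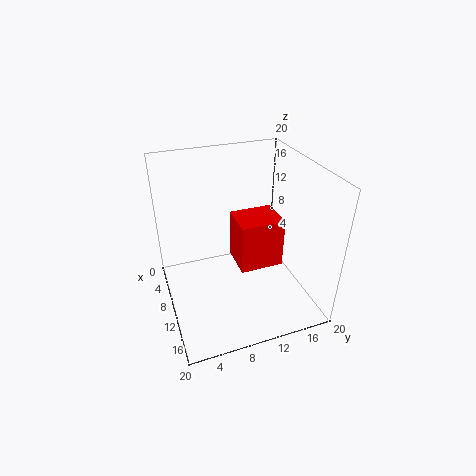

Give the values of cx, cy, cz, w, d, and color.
cx = 5; cy = 10.5; cz = 4; w = 5.5; d = 6.5; color = 'red'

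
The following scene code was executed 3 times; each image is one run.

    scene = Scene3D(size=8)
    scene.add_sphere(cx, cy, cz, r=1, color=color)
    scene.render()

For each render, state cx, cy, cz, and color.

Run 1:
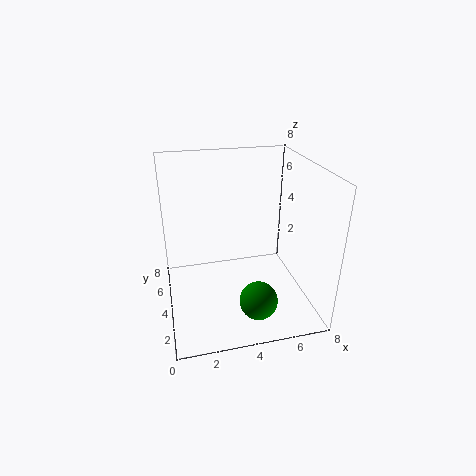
cx = 4.5; cy = 1.5; cz = 1.5; color = 'green'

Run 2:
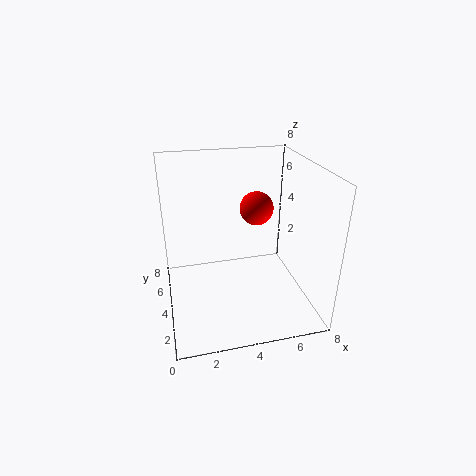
cx = 5.5; cy = 5.5; cz = 5; color = 'red'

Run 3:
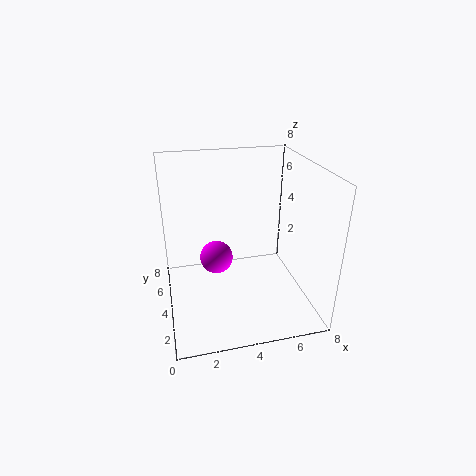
cx = 3; cy = 5.5; cz = 2; color = 'magenta'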